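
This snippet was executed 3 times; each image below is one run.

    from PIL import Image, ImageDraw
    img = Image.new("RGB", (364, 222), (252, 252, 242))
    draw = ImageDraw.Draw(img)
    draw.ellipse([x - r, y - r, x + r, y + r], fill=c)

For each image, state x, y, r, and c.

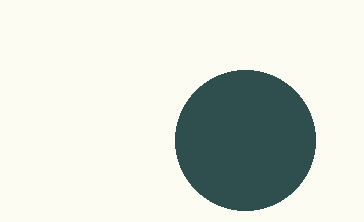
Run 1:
x = 245
y = 140
r = 70
c = 'darkslategray'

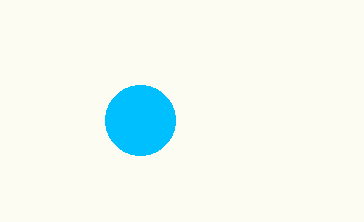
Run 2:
x = 140, y = 120, r = 35, c = 'deepskyblue'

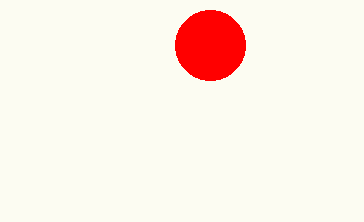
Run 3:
x = 210
y = 45
r = 35
c = 'red'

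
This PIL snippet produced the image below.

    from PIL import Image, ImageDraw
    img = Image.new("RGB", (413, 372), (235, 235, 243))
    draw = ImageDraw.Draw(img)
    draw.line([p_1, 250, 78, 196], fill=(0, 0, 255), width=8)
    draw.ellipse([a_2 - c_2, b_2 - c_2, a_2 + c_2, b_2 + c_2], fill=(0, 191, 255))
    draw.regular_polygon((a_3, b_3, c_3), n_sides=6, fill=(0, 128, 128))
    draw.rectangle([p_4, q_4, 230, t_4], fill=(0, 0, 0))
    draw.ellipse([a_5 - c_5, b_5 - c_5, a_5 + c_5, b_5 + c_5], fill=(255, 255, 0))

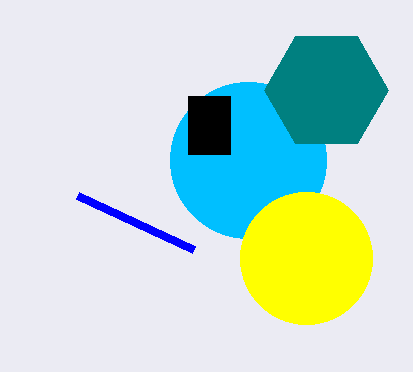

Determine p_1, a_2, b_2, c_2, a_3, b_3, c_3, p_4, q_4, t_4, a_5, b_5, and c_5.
p_1 = 194; a_2 = 248; b_2 = 160; c_2 = 78; a_3 = 326; b_3 = 90; c_3 = 62; p_4 = 188; q_4 = 96; t_4 = 154; a_5 = 306; b_5 = 258; c_5 = 66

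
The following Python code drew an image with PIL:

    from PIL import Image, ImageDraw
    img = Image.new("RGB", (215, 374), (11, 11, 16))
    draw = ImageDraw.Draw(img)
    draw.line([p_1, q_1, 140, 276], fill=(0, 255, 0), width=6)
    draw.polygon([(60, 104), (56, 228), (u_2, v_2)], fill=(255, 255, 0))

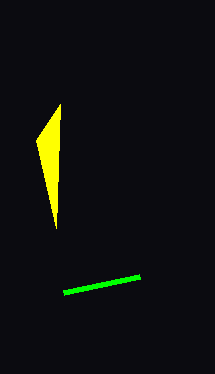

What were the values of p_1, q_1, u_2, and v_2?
p_1 = 64, q_1 = 292, u_2 = 36, v_2 = 140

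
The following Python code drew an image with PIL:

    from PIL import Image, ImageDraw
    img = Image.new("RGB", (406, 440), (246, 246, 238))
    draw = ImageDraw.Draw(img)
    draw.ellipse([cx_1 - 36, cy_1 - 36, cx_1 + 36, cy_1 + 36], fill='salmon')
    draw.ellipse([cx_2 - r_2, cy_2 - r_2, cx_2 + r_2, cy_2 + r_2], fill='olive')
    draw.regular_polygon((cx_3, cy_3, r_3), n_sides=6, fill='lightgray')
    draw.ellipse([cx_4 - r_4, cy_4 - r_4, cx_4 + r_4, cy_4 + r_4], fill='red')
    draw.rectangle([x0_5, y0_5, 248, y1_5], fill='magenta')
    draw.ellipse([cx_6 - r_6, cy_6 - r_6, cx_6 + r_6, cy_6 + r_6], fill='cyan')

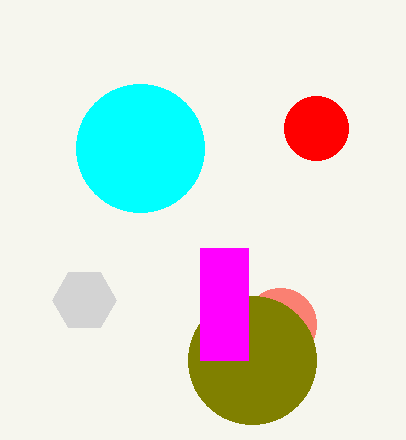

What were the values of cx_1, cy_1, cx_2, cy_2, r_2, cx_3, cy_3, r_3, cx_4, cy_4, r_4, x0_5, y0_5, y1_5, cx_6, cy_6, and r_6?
cx_1 = 280; cy_1 = 324; cx_2 = 252; cy_2 = 360; r_2 = 64; cx_3 = 84; cy_3 = 300; r_3 = 32; cx_4 = 316; cy_4 = 128; r_4 = 32; x0_5 = 200; y0_5 = 248; y1_5 = 360; cx_6 = 140; cy_6 = 148; r_6 = 64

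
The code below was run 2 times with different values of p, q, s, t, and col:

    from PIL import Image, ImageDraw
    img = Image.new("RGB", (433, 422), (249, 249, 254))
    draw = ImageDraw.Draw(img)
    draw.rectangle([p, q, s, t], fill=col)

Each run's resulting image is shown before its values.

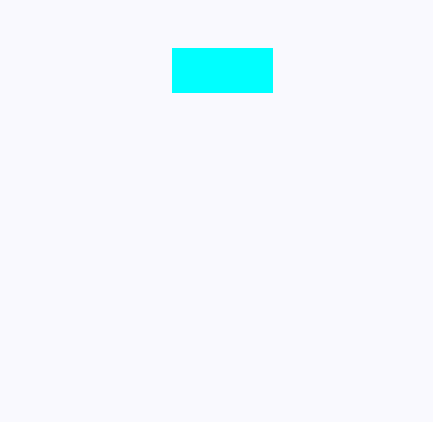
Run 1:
p = 172; q = 48; s = 272; t = 92; col = 'cyan'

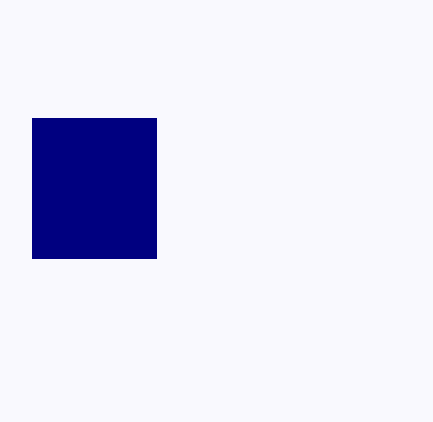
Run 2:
p = 32; q = 118; s = 156; t = 258; col = 'navy'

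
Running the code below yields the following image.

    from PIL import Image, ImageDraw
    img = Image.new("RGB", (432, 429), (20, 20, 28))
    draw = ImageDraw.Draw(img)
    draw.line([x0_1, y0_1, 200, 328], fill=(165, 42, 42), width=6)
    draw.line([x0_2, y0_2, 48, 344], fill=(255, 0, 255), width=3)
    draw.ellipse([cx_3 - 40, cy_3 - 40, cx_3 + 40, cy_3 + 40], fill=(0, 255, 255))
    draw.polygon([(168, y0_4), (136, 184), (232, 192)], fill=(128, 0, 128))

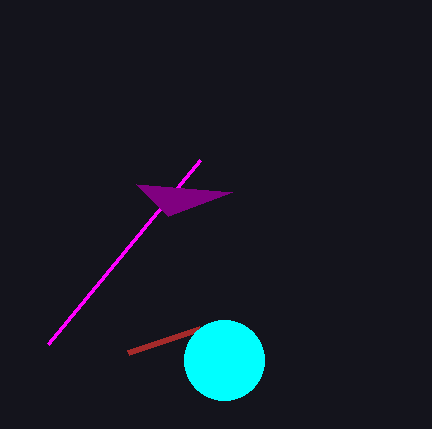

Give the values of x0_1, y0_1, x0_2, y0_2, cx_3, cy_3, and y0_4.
x0_1 = 128; y0_1 = 352; x0_2 = 200; y0_2 = 160; cx_3 = 224; cy_3 = 360; y0_4 = 216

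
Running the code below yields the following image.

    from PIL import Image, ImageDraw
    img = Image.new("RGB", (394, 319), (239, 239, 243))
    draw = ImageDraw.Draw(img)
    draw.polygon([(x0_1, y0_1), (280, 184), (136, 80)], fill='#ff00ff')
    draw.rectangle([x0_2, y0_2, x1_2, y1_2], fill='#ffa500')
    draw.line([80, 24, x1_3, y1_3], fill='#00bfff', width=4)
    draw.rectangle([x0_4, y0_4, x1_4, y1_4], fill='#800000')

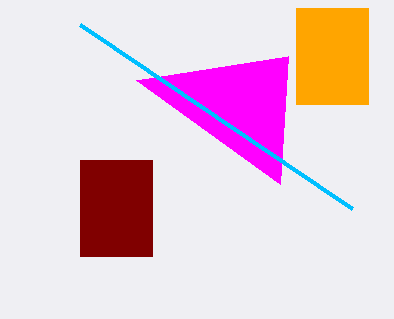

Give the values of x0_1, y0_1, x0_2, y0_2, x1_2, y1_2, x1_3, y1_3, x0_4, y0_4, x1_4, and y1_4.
x0_1 = 288, y0_1 = 56, x0_2 = 296, y0_2 = 8, x1_2 = 368, y1_2 = 104, x1_3 = 352, y1_3 = 208, x0_4 = 80, y0_4 = 160, x1_4 = 152, y1_4 = 256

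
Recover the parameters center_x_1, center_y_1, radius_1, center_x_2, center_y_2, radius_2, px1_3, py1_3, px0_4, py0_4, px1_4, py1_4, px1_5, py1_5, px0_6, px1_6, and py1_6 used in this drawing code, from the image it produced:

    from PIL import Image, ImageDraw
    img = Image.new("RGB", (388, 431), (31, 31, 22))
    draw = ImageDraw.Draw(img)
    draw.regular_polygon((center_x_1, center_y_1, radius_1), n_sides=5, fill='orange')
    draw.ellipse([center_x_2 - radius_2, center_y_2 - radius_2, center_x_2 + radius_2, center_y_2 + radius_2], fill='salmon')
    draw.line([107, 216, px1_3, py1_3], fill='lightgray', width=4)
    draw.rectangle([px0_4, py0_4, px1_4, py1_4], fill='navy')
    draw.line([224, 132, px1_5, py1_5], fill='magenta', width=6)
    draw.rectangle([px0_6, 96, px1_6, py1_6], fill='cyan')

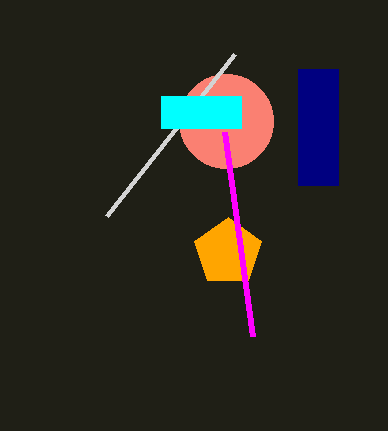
center_x_1 = 228
center_y_1 = 252
radius_1 = 35
center_x_2 = 226
center_y_2 = 121
radius_2 = 47
px1_3 = 235
py1_3 = 54
px0_4 = 298
py0_4 = 69
px1_4 = 338
py1_4 = 185
px1_5 = 252
py1_5 = 336
px0_6 = 161
px1_6 = 241
py1_6 = 128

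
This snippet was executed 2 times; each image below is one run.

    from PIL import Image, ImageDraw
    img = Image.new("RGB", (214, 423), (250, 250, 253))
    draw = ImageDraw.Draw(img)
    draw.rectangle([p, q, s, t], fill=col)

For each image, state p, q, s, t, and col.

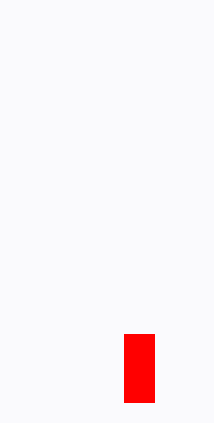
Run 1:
p = 124, q = 334, s = 154, t = 402, col = 'red'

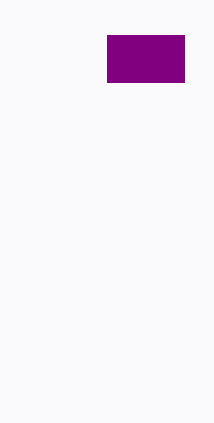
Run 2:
p = 107
q = 35
s = 184
t = 82
col = 'purple'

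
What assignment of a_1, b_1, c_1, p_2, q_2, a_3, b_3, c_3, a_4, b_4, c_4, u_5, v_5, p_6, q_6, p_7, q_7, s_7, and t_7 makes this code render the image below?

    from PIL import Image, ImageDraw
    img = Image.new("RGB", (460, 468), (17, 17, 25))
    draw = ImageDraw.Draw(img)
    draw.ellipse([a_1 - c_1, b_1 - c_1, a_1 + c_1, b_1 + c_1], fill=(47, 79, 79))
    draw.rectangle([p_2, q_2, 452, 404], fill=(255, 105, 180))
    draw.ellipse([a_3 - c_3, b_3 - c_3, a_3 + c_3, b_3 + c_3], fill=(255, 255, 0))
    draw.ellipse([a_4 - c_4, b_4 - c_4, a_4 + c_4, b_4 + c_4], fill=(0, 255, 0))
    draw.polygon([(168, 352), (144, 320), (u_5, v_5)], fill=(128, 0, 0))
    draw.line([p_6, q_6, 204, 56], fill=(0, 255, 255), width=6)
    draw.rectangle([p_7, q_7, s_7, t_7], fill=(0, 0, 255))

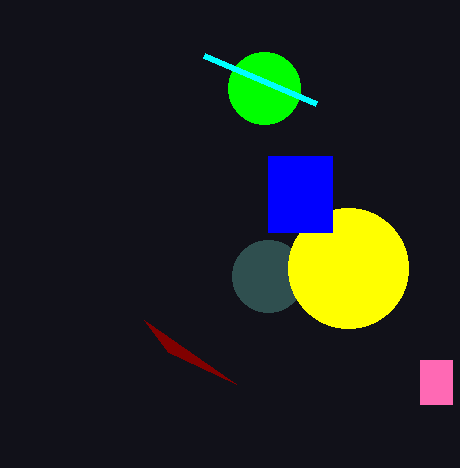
a_1 = 268, b_1 = 276, c_1 = 36, p_2 = 420, q_2 = 360, a_3 = 348, b_3 = 268, c_3 = 60, a_4 = 264, b_4 = 88, c_4 = 36, u_5 = 236, v_5 = 384, p_6 = 316, q_6 = 104, p_7 = 268, q_7 = 156, s_7 = 332, t_7 = 232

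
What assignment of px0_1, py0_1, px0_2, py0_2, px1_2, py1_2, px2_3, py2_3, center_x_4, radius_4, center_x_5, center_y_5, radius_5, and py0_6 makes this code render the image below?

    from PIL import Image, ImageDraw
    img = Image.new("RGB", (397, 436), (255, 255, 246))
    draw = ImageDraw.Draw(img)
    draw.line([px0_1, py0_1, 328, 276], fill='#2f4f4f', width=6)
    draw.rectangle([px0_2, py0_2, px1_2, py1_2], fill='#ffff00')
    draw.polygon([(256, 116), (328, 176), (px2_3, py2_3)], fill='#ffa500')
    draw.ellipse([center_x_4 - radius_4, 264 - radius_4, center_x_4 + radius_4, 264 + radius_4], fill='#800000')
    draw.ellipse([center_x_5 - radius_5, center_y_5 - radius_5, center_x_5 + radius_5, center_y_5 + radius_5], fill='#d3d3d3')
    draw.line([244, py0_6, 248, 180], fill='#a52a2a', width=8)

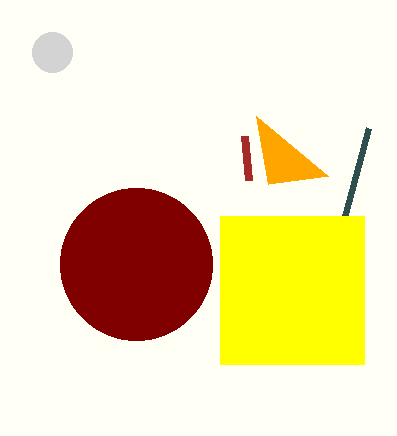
px0_1 = 368
py0_1 = 128
px0_2 = 220
py0_2 = 216
px1_2 = 364
py1_2 = 364
px2_3 = 268
py2_3 = 184
center_x_4 = 136
radius_4 = 76
center_x_5 = 52
center_y_5 = 52
radius_5 = 20
py0_6 = 136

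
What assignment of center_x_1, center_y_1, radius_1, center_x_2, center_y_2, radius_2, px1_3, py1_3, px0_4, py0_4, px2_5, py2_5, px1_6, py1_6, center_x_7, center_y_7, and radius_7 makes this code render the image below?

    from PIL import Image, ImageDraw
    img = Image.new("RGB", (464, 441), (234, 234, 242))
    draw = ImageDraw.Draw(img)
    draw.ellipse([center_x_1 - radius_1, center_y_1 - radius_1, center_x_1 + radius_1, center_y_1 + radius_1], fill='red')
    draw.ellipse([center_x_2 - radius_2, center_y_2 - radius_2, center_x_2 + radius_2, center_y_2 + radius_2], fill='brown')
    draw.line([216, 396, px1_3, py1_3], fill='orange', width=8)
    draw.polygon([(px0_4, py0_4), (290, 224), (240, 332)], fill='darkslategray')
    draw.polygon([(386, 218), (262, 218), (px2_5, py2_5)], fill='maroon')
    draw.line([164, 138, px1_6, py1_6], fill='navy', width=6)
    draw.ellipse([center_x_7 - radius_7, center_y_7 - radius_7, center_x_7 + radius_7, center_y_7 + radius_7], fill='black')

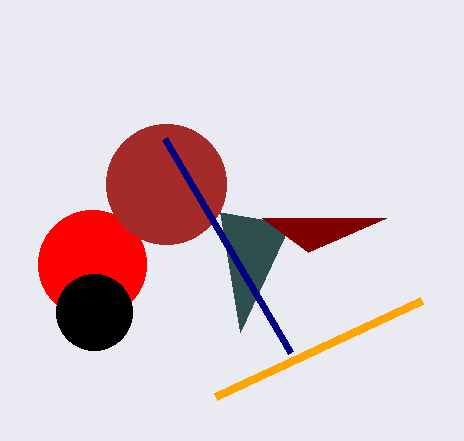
center_x_1 = 92
center_y_1 = 264
radius_1 = 54
center_x_2 = 166
center_y_2 = 184
radius_2 = 60
px1_3 = 422
py1_3 = 300
px0_4 = 220
py0_4 = 212
px2_5 = 308
py2_5 = 252
px1_6 = 290
py1_6 = 352
center_x_7 = 94
center_y_7 = 312
radius_7 = 38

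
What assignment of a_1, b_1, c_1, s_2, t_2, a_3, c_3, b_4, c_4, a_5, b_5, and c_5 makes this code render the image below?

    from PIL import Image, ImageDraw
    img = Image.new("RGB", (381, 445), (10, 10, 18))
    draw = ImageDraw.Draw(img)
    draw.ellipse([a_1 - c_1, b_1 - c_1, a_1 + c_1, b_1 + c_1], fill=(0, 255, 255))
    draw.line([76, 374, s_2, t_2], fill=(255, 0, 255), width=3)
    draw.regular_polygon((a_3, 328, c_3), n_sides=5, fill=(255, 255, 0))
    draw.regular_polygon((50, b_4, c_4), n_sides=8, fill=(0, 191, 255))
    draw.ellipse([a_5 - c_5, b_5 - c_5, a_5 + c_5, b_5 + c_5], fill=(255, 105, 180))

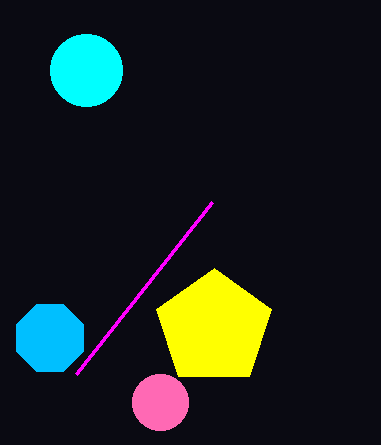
a_1 = 86, b_1 = 70, c_1 = 36, s_2 = 212, t_2 = 202, a_3 = 214, c_3 = 60, b_4 = 338, c_4 = 36, a_5 = 160, b_5 = 402, c_5 = 28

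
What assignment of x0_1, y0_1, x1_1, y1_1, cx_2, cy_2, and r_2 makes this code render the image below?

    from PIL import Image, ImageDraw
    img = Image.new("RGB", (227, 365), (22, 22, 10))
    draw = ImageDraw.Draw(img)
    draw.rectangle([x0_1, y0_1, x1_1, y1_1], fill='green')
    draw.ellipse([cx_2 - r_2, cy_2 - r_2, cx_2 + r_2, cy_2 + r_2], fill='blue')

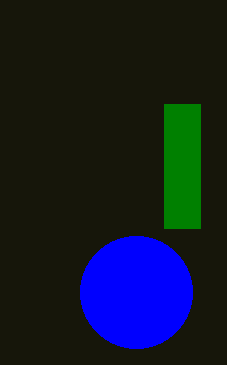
x0_1 = 164; y0_1 = 104; x1_1 = 200; y1_1 = 228; cx_2 = 136; cy_2 = 292; r_2 = 56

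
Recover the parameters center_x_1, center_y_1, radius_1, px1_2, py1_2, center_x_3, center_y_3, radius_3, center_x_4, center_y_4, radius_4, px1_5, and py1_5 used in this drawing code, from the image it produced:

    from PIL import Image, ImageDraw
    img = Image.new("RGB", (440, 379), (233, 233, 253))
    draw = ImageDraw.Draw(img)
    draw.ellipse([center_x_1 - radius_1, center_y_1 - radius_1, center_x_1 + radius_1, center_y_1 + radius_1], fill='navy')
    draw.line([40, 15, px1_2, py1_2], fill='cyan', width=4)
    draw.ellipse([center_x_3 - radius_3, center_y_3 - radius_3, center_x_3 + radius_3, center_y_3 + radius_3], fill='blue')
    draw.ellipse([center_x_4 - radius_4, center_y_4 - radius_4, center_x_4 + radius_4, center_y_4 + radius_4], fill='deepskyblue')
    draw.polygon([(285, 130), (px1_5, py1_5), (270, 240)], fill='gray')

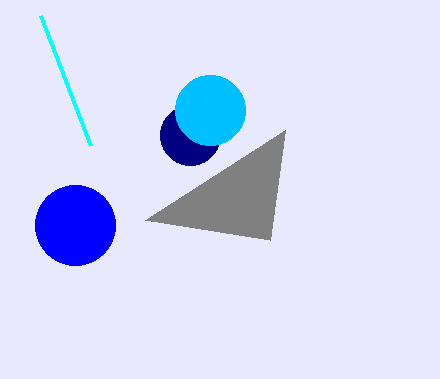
center_x_1 = 190; center_y_1 = 135; radius_1 = 30; px1_2 = 90; py1_2 = 145; center_x_3 = 75; center_y_3 = 225; radius_3 = 40; center_x_4 = 210; center_y_4 = 110; radius_4 = 35; px1_5 = 145; py1_5 = 220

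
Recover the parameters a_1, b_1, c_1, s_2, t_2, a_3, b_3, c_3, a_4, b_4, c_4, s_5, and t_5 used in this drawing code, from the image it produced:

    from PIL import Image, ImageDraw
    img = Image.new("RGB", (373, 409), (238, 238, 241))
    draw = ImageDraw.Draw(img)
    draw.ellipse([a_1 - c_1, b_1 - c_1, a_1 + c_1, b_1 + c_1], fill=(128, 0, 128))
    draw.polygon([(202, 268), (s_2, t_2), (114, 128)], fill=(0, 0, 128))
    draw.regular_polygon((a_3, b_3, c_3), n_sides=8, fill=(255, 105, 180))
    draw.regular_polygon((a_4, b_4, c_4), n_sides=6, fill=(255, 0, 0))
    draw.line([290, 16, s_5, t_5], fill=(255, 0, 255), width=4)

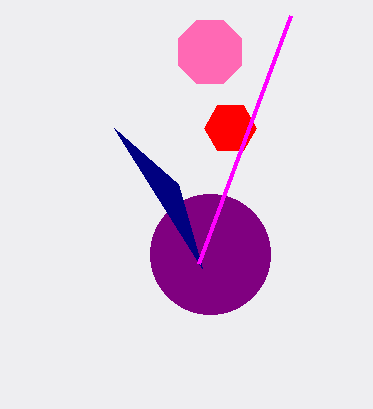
a_1 = 210; b_1 = 254; c_1 = 60; s_2 = 178; t_2 = 184; a_3 = 210; b_3 = 52; c_3 = 34; a_4 = 230; b_4 = 128; c_4 = 26; s_5 = 198; t_5 = 264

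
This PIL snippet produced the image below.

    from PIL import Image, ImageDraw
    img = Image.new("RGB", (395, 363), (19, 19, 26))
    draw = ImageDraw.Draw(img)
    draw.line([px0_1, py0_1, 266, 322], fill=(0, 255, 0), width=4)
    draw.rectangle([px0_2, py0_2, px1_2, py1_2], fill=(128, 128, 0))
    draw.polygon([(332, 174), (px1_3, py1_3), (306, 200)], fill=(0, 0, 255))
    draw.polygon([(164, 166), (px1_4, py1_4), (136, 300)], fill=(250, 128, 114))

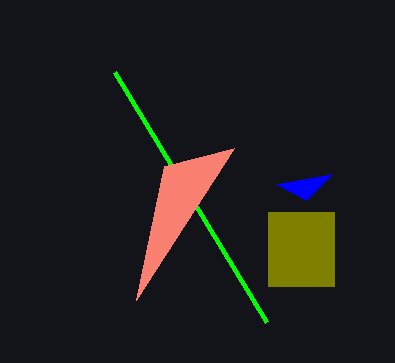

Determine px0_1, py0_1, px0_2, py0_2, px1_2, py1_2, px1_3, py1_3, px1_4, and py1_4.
px0_1 = 114, py0_1 = 72, px0_2 = 268, py0_2 = 212, px1_2 = 334, py1_2 = 286, px1_3 = 276, py1_3 = 184, px1_4 = 234, py1_4 = 148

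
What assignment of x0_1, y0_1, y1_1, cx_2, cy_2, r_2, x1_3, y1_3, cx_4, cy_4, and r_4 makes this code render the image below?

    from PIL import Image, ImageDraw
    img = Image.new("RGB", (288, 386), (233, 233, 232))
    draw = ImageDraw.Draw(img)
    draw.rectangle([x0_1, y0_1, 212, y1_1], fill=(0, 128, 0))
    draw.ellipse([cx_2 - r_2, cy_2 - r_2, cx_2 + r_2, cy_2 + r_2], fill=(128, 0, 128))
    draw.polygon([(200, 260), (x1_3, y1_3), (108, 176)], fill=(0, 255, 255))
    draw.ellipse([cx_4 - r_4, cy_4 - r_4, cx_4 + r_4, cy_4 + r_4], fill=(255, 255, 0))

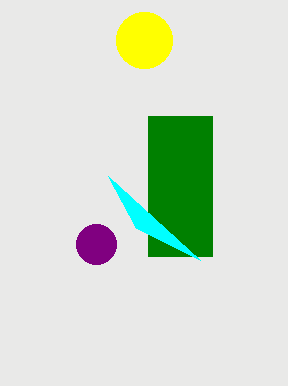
x0_1 = 148; y0_1 = 116; y1_1 = 256; cx_2 = 96; cy_2 = 244; r_2 = 20; x1_3 = 136; y1_3 = 228; cx_4 = 144; cy_4 = 40; r_4 = 28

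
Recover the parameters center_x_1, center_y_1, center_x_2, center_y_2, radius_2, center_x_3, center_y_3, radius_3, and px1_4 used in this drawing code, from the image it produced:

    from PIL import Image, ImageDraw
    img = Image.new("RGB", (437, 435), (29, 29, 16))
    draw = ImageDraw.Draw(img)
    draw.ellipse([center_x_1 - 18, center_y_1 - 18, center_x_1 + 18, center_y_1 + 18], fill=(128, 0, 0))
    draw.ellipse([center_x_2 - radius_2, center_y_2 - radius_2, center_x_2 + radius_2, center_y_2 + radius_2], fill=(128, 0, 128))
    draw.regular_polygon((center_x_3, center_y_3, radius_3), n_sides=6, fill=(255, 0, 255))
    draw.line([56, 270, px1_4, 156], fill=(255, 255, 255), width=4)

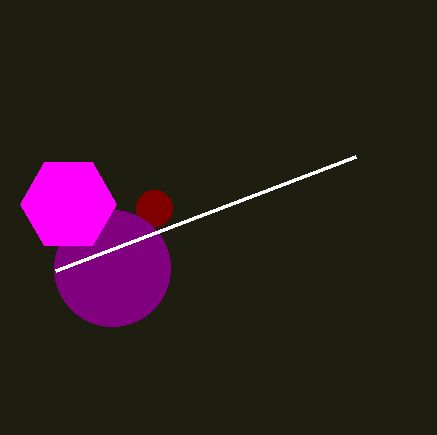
center_x_1 = 154, center_y_1 = 208, center_x_2 = 112, center_y_2 = 268, radius_2 = 58, center_x_3 = 68, center_y_3 = 204, radius_3 = 48, px1_4 = 356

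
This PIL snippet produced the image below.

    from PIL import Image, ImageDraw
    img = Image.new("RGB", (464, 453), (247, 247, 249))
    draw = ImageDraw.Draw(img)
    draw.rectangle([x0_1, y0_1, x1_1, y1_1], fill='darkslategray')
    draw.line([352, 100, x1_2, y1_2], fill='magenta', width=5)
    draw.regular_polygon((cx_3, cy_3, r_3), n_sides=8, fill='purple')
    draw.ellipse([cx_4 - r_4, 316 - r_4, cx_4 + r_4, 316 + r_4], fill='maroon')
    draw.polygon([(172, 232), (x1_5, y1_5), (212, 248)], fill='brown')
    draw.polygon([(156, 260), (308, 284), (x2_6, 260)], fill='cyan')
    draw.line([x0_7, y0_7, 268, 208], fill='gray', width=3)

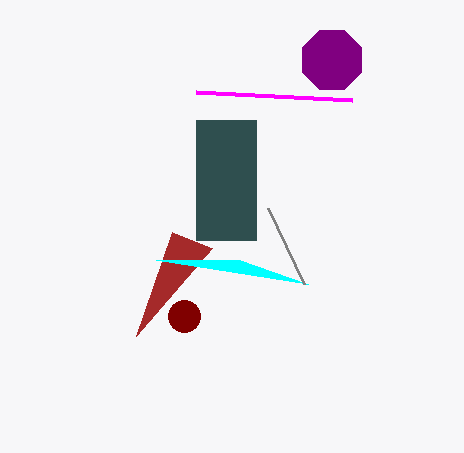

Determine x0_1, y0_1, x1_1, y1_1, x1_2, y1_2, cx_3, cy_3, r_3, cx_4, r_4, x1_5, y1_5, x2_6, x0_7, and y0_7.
x0_1 = 196; y0_1 = 120; x1_1 = 256; y1_1 = 240; x1_2 = 196; y1_2 = 92; cx_3 = 332; cy_3 = 60; r_3 = 32; cx_4 = 184; r_4 = 16; x1_5 = 136; y1_5 = 336; x2_6 = 240; x0_7 = 304; y0_7 = 284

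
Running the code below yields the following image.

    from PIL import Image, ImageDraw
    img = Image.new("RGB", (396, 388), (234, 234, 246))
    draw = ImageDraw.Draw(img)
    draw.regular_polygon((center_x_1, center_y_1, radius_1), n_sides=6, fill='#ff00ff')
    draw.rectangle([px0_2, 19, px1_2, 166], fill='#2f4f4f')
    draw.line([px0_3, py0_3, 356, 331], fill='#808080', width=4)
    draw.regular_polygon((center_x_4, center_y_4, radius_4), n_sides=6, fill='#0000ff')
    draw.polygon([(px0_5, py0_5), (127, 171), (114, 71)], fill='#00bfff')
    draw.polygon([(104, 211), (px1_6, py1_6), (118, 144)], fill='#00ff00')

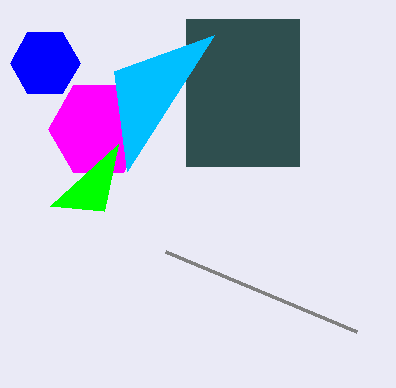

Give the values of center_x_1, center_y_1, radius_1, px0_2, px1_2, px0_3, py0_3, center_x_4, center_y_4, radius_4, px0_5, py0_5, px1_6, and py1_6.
center_x_1 = 98, center_y_1 = 129, radius_1 = 50, px0_2 = 186, px1_2 = 299, px0_3 = 165, py0_3 = 251, center_x_4 = 45, center_y_4 = 63, radius_4 = 35, px0_5 = 214, py0_5 = 35, px1_6 = 50, py1_6 = 206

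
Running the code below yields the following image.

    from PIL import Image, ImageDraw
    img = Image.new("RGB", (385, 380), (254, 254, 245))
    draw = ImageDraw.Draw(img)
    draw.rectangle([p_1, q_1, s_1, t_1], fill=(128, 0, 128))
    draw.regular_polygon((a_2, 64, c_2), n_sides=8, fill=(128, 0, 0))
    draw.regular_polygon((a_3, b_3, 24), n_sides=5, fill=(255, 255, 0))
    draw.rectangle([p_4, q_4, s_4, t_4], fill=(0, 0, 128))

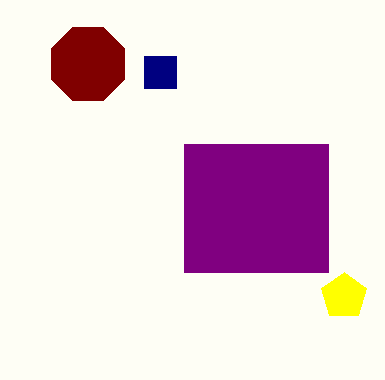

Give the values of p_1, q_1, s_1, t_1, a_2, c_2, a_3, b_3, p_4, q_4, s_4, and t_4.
p_1 = 184; q_1 = 144; s_1 = 328; t_1 = 272; a_2 = 88; c_2 = 40; a_3 = 344; b_3 = 296; p_4 = 144; q_4 = 56; s_4 = 176; t_4 = 88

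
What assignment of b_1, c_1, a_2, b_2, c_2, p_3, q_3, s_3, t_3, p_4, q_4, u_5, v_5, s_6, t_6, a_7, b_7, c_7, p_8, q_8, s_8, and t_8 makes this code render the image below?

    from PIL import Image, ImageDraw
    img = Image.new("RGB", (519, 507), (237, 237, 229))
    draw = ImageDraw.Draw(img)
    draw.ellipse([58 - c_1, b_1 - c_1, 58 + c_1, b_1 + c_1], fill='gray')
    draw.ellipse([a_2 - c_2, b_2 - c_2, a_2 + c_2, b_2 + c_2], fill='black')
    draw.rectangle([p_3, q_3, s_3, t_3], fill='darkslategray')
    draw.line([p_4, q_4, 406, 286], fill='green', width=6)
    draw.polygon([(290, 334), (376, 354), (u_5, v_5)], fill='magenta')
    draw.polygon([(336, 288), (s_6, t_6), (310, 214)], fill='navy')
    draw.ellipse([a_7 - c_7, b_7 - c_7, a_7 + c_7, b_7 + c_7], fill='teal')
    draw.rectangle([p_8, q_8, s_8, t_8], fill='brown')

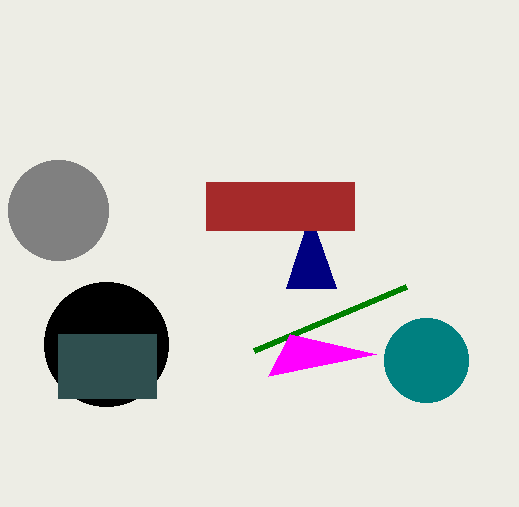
b_1 = 210, c_1 = 50, a_2 = 106, b_2 = 344, c_2 = 62, p_3 = 58, q_3 = 334, s_3 = 156, t_3 = 398, p_4 = 254, q_4 = 350, u_5 = 268, v_5 = 376, s_6 = 286, t_6 = 288, a_7 = 426, b_7 = 360, c_7 = 42, p_8 = 206, q_8 = 182, s_8 = 354, t_8 = 230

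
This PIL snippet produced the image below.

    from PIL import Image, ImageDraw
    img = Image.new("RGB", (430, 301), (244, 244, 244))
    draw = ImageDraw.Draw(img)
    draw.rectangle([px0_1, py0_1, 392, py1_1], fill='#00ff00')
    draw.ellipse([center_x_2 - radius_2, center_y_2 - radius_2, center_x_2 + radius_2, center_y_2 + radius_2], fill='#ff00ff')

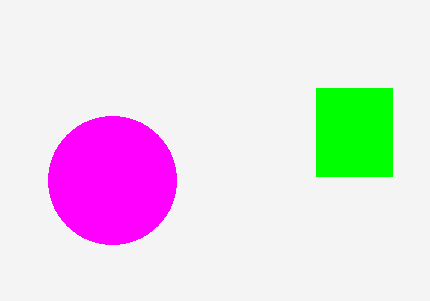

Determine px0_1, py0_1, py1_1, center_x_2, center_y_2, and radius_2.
px0_1 = 316, py0_1 = 88, py1_1 = 176, center_x_2 = 112, center_y_2 = 180, radius_2 = 64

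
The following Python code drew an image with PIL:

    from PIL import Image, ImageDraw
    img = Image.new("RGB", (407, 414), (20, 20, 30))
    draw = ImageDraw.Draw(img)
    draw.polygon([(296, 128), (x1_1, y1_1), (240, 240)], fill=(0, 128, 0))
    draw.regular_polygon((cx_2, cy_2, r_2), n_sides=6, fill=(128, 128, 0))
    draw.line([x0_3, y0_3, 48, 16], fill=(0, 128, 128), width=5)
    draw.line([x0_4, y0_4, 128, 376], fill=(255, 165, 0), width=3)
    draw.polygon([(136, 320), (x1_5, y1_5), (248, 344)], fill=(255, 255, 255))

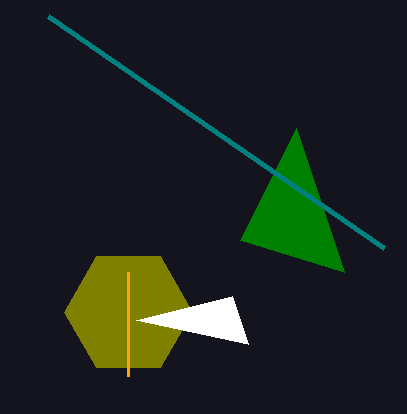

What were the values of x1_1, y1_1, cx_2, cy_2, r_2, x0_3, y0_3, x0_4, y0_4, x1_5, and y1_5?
x1_1 = 344
y1_1 = 272
cx_2 = 128
cy_2 = 312
r_2 = 64
x0_3 = 384
y0_3 = 248
x0_4 = 128
y0_4 = 272
x1_5 = 232
y1_5 = 296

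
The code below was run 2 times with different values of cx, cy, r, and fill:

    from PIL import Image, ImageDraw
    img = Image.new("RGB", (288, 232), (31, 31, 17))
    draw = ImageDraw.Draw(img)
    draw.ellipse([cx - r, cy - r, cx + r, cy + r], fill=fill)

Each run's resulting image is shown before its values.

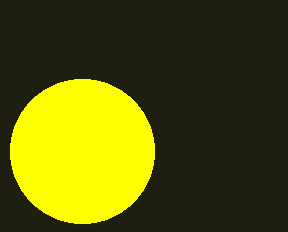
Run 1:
cx = 82, cy = 151, r = 72, fill = 'yellow'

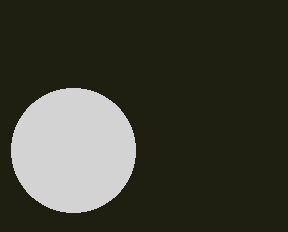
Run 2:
cx = 73; cy = 150; r = 62; fill = 'lightgray'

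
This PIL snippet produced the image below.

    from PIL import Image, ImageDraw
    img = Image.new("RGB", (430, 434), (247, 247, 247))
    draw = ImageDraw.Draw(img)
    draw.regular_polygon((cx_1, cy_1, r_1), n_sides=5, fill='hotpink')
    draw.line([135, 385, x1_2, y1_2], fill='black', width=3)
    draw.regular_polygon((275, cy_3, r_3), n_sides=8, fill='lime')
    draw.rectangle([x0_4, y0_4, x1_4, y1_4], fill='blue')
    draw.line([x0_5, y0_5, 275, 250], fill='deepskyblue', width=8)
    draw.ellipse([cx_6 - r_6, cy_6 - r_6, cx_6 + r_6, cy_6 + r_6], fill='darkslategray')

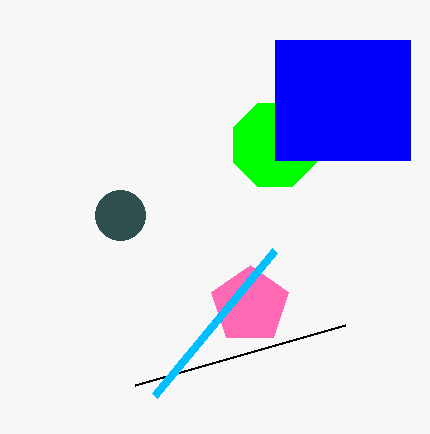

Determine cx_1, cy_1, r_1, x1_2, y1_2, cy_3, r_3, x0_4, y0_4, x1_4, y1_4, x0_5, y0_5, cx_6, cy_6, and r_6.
cx_1 = 250, cy_1 = 305, r_1 = 40, x1_2 = 345, y1_2 = 325, cy_3 = 145, r_3 = 45, x0_4 = 275, y0_4 = 40, x1_4 = 410, y1_4 = 160, x0_5 = 155, y0_5 = 395, cx_6 = 120, cy_6 = 215, r_6 = 25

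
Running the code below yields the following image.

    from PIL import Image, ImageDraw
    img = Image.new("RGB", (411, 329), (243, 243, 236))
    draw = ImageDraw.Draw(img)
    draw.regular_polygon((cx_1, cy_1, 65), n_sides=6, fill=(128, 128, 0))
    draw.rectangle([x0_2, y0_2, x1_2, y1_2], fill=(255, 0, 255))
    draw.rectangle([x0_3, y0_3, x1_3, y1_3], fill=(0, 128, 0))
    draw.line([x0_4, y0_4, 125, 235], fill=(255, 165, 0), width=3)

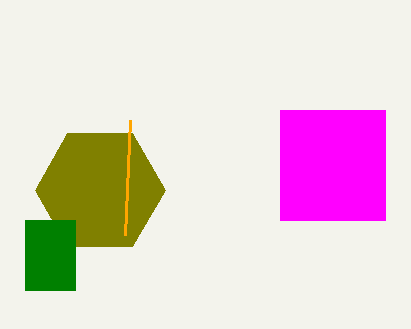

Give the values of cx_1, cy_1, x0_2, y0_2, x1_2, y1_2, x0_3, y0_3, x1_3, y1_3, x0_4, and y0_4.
cx_1 = 100
cy_1 = 190
x0_2 = 280
y0_2 = 110
x1_2 = 385
y1_2 = 220
x0_3 = 25
y0_3 = 220
x1_3 = 75
y1_3 = 290
x0_4 = 130
y0_4 = 120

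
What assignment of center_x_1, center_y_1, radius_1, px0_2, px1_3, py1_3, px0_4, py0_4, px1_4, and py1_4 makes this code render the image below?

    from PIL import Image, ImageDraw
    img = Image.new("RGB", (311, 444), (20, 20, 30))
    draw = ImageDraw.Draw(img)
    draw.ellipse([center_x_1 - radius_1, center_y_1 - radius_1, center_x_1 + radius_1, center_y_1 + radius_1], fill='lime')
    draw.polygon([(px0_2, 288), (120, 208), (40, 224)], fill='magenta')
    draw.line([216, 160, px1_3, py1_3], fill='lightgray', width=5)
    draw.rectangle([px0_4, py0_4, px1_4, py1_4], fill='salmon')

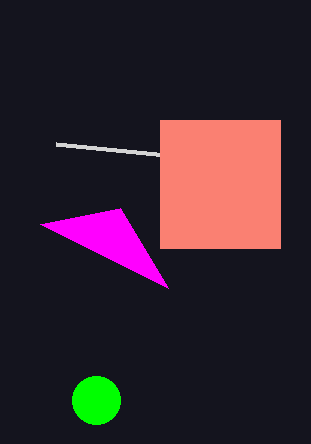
center_x_1 = 96, center_y_1 = 400, radius_1 = 24, px0_2 = 168, px1_3 = 56, py1_3 = 144, px0_4 = 160, py0_4 = 120, px1_4 = 280, py1_4 = 248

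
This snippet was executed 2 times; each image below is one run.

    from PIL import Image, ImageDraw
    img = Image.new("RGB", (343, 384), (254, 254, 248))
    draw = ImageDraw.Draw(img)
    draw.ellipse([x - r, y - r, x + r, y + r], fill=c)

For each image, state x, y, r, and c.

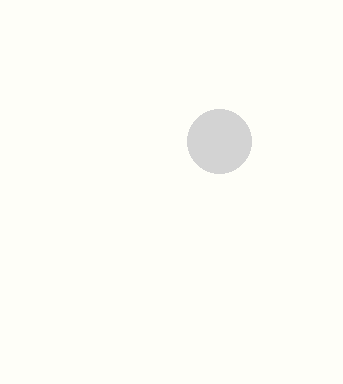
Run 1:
x = 219, y = 141, r = 32, c = 'lightgray'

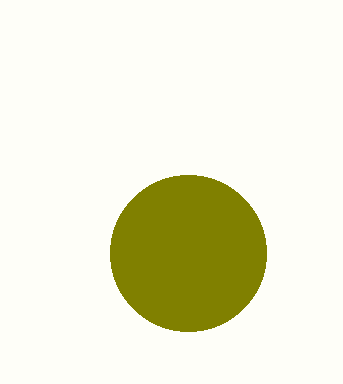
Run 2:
x = 188, y = 253, r = 78, c = 'olive'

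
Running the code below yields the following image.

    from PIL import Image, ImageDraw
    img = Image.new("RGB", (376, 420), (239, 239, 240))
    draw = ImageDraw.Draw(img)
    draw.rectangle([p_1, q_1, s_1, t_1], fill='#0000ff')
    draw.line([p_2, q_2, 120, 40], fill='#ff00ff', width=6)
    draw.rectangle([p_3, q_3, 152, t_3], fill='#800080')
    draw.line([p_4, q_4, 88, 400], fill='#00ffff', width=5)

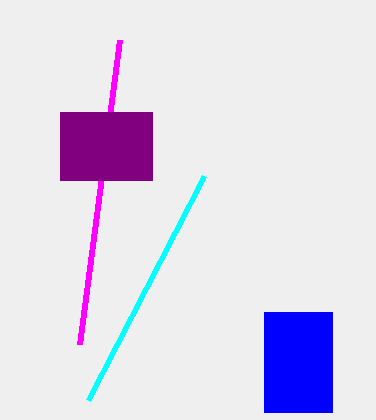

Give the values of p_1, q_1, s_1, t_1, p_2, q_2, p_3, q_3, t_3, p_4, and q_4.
p_1 = 264; q_1 = 312; s_1 = 332; t_1 = 412; p_2 = 80; q_2 = 344; p_3 = 60; q_3 = 112; t_3 = 180; p_4 = 204; q_4 = 176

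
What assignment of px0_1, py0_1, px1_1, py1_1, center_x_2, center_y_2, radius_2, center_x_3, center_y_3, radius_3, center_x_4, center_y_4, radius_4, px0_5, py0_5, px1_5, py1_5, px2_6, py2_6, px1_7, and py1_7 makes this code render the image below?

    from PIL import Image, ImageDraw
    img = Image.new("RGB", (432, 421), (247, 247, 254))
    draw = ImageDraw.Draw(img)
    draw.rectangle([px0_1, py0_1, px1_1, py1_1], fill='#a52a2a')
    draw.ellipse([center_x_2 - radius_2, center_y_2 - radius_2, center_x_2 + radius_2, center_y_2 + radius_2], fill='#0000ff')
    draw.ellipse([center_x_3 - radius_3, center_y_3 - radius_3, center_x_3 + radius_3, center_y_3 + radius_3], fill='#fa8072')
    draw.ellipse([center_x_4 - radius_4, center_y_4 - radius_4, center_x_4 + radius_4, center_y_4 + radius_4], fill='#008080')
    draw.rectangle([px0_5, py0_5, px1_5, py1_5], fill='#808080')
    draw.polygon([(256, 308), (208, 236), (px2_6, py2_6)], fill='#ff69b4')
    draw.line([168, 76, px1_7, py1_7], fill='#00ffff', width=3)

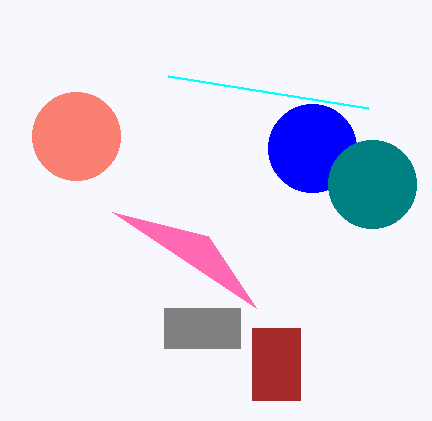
px0_1 = 252
py0_1 = 328
px1_1 = 300
py1_1 = 400
center_x_2 = 312
center_y_2 = 148
radius_2 = 44
center_x_3 = 76
center_y_3 = 136
radius_3 = 44
center_x_4 = 372
center_y_4 = 184
radius_4 = 44
px0_5 = 164
py0_5 = 308
px1_5 = 240
py1_5 = 348
px2_6 = 112
py2_6 = 212
px1_7 = 368
py1_7 = 108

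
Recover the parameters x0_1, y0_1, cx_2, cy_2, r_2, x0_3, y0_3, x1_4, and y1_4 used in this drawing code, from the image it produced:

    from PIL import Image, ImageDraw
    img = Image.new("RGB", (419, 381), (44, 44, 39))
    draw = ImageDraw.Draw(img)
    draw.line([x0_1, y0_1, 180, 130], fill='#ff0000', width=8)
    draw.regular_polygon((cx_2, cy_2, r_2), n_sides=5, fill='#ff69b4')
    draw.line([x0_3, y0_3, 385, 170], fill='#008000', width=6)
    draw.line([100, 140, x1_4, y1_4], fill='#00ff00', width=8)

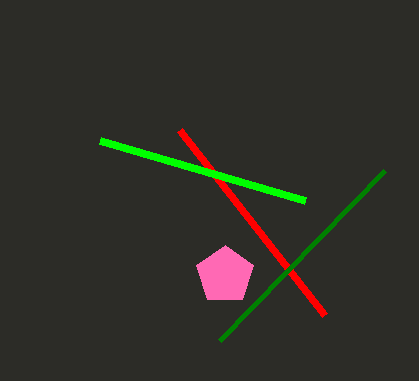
x0_1 = 325
y0_1 = 315
cx_2 = 225
cy_2 = 275
r_2 = 30
x0_3 = 220
y0_3 = 340
x1_4 = 305
y1_4 = 200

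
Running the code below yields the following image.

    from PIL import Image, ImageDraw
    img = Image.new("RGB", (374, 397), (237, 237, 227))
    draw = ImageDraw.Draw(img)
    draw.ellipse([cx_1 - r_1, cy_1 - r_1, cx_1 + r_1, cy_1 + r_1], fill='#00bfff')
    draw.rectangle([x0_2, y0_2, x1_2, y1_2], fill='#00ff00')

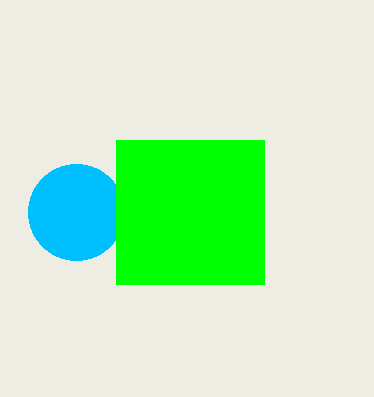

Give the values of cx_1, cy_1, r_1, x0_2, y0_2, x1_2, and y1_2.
cx_1 = 76
cy_1 = 212
r_1 = 48
x0_2 = 116
y0_2 = 140
x1_2 = 264
y1_2 = 284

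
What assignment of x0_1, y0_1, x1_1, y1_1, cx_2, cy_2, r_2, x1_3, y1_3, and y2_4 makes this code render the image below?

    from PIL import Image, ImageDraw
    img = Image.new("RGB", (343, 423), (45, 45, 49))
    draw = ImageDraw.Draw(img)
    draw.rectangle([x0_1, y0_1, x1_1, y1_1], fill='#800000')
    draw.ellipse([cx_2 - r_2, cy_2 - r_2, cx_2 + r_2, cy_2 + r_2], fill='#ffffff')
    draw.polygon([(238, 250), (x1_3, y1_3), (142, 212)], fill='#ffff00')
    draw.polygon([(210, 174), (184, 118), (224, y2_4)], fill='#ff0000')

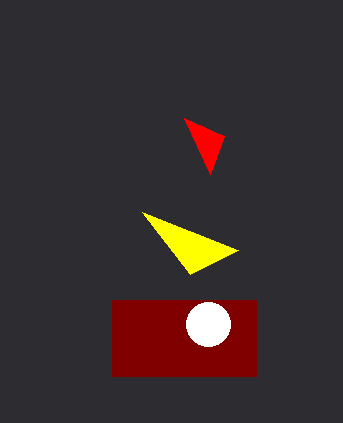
x0_1 = 112
y0_1 = 300
x1_1 = 256
y1_1 = 376
cx_2 = 208
cy_2 = 324
r_2 = 22
x1_3 = 190
y1_3 = 274
y2_4 = 136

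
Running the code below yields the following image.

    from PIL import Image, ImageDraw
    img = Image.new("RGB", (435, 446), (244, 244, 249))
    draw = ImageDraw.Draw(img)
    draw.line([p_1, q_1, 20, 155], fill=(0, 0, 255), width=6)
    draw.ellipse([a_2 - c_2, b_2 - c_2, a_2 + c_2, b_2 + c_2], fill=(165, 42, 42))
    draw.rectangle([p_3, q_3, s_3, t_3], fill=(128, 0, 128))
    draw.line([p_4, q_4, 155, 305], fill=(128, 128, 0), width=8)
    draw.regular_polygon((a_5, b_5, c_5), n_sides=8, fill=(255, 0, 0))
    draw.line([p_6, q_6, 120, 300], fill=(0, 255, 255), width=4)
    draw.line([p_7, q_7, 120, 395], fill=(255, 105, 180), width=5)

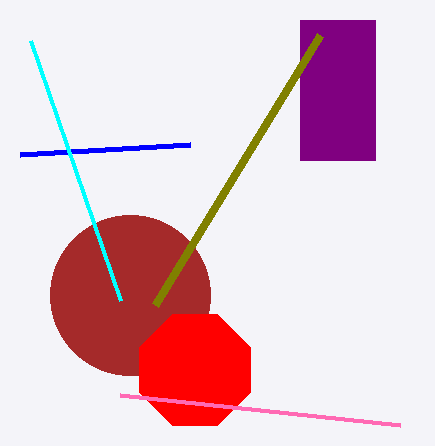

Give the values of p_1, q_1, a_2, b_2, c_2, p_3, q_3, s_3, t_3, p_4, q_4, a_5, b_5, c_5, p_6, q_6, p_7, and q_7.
p_1 = 190, q_1 = 145, a_2 = 130, b_2 = 295, c_2 = 80, p_3 = 300, q_3 = 20, s_3 = 375, t_3 = 160, p_4 = 320, q_4 = 35, a_5 = 195, b_5 = 370, c_5 = 60, p_6 = 30, q_6 = 40, p_7 = 400, q_7 = 425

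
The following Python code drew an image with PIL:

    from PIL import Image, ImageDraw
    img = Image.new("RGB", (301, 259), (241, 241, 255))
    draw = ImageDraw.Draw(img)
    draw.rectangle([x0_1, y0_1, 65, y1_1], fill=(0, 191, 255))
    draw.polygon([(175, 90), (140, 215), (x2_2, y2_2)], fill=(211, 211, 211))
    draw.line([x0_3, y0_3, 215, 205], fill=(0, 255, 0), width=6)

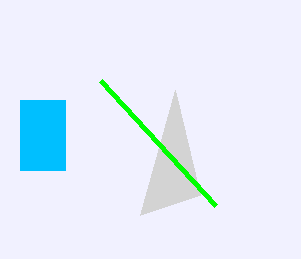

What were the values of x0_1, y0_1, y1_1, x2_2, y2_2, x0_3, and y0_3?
x0_1 = 20; y0_1 = 100; y1_1 = 170; x2_2 = 200; y2_2 = 195; x0_3 = 100; y0_3 = 80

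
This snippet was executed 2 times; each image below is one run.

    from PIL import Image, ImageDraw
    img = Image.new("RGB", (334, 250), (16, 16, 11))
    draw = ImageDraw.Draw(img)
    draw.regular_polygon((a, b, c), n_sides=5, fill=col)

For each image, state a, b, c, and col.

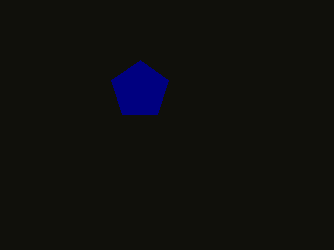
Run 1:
a = 140, b = 90, c = 30, col = 'navy'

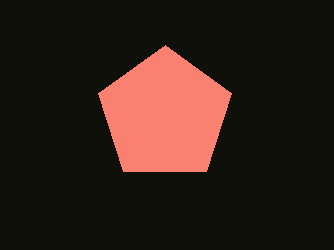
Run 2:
a = 165
b = 115
c = 70
col = 'salmon'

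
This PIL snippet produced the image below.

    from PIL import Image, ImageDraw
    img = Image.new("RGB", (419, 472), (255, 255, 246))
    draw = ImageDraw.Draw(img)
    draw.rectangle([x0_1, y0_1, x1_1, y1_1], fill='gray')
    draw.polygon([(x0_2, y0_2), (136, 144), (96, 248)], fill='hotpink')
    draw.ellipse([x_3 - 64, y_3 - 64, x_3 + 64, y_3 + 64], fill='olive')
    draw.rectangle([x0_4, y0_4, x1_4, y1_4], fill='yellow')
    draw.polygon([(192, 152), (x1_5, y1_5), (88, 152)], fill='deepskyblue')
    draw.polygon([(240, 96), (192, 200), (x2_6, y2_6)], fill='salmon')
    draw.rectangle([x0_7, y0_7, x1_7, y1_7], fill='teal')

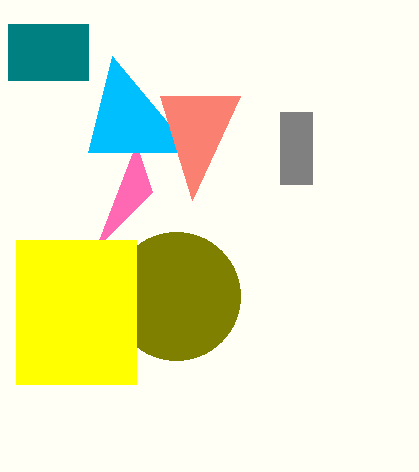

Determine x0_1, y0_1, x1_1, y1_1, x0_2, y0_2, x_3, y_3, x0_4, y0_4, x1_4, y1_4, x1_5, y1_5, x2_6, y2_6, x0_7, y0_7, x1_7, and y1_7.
x0_1 = 280, y0_1 = 112, x1_1 = 312, y1_1 = 184, x0_2 = 152, y0_2 = 192, x_3 = 176, y_3 = 296, x0_4 = 16, y0_4 = 240, x1_4 = 136, y1_4 = 384, x1_5 = 112, y1_5 = 56, x2_6 = 160, y2_6 = 96, x0_7 = 8, y0_7 = 24, x1_7 = 88, y1_7 = 80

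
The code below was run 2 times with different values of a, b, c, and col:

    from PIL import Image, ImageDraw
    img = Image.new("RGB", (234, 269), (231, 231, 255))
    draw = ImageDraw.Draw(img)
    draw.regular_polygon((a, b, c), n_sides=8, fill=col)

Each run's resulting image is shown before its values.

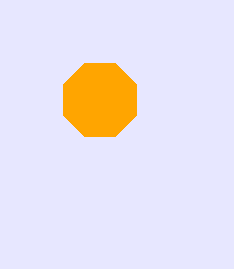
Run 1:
a = 100; b = 100; c = 40; col = 'orange'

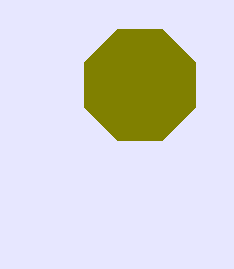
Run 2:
a = 140
b = 85
c = 60
col = 'olive'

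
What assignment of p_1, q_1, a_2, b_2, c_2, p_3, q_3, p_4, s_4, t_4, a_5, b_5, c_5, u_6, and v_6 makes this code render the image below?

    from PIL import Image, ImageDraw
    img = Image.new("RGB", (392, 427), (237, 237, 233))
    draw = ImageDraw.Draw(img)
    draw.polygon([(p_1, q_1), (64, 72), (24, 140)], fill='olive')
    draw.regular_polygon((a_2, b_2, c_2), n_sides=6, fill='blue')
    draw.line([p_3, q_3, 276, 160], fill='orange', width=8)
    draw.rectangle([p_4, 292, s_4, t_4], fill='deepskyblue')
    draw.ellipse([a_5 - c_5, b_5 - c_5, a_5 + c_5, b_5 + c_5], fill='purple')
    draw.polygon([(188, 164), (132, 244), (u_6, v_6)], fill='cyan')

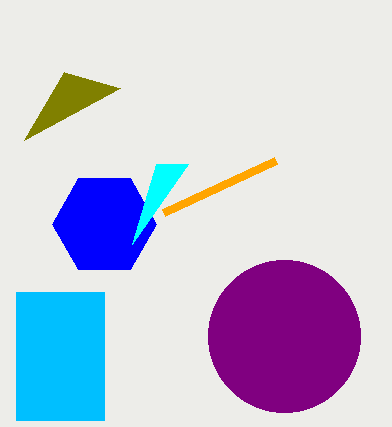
p_1 = 120
q_1 = 88
a_2 = 104
b_2 = 224
c_2 = 52
p_3 = 164
q_3 = 212
p_4 = 16
s_4 = 104
t_4 = 420
a_5 = 284
b_5 = 336
c_5 = 76
u_6 = 156
v_6 = 164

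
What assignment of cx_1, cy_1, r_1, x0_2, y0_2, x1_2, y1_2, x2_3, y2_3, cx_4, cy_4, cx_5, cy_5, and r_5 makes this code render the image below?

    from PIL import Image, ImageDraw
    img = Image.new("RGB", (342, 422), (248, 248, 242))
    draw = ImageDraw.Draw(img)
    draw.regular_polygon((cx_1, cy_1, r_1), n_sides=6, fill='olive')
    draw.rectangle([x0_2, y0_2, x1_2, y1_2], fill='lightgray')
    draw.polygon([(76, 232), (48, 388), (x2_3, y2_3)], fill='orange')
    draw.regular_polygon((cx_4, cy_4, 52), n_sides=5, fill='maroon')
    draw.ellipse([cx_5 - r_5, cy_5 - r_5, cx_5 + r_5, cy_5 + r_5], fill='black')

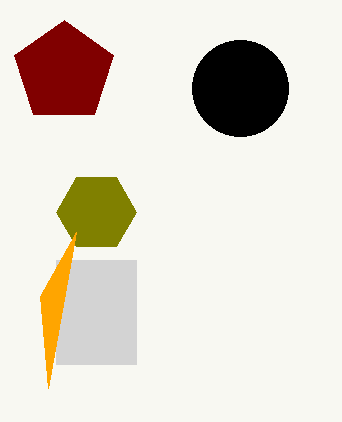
cx_1 = 96
cy_1 = 212
r_1 = 40
x0_2 = 56
y0_2 = 260
x1_2 = 136
y1_2 = 364
x2_3 = 40
y2_3 = 296
cx_4 = 64
cy_4 = 72
cx_5 = 240
cy_5 = 88
r_5 = 48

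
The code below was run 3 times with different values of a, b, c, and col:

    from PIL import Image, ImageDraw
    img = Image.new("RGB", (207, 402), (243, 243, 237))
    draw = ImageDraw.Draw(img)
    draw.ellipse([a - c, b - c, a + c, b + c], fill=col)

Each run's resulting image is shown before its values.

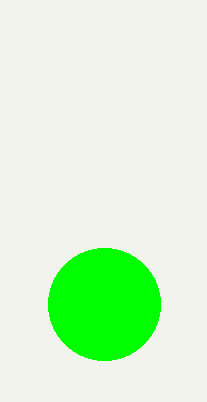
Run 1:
a = 104; b = 304; c = 56; col = 'lime'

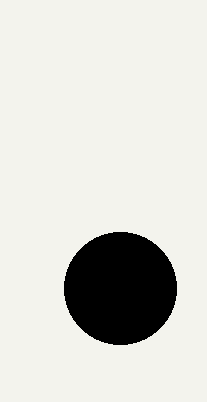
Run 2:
a = 120, b = 288, c = 56, col = 'black'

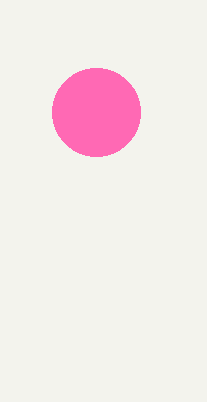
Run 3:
a = 96
b = 112
c = 44
col = 'hotpink'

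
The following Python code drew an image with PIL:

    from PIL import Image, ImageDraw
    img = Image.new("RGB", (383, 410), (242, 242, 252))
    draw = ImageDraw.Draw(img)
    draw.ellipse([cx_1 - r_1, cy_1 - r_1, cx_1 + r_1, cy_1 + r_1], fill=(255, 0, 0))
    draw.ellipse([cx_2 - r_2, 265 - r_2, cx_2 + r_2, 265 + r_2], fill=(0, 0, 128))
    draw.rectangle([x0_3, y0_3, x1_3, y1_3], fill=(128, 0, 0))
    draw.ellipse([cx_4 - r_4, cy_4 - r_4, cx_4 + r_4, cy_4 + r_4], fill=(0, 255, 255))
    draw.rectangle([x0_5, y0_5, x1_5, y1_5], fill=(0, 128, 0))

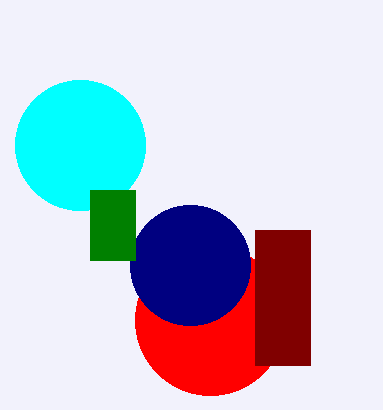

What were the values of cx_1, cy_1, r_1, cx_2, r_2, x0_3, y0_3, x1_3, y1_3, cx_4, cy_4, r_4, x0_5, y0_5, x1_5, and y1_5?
cx_1 = 210; cy_1 = 320; r_1 = 75; cx_2 = 190; r_2 = 60; x0_3 = 255; y0_3 = 230; x1_3 = 310; y1_3 = 365; cx_4 = 80; cy_4 = 145; r_4 = 65; x0_5 = 90; y0_5 = 190; x1_5 = 135; y1_5 = 260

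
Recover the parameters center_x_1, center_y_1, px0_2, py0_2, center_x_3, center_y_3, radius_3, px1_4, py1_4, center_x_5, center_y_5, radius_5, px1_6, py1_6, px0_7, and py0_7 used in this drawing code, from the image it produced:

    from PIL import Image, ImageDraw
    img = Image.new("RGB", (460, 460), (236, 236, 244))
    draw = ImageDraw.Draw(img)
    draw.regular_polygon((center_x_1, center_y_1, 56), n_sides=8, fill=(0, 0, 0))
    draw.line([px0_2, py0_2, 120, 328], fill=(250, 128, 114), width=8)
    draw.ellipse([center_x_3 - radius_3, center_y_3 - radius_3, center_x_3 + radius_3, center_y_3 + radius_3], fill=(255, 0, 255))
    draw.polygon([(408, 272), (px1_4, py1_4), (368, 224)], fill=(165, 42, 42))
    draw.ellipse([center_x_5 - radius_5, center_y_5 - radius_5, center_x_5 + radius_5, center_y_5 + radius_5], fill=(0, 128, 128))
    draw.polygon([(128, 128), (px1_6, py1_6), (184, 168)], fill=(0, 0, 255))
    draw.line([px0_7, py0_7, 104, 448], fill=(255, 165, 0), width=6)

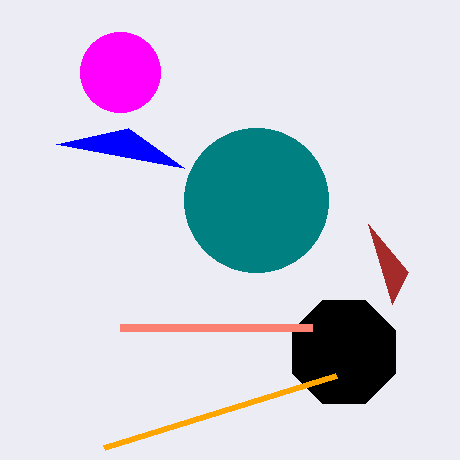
center_x_1 = 344, center_y_1 = 352, px0_2 = 312, py0_2 = 328, center_x_3 = 120, center_y_3 = 72, radius_3 = 40, px1_4 = 392, py1_4 = 304, center_x_5 = 256, center_y_5 = 200, radius_5 = 72, px1_6 = 56, py1_6 = 144, px0_7 = 336, py0_7 = 376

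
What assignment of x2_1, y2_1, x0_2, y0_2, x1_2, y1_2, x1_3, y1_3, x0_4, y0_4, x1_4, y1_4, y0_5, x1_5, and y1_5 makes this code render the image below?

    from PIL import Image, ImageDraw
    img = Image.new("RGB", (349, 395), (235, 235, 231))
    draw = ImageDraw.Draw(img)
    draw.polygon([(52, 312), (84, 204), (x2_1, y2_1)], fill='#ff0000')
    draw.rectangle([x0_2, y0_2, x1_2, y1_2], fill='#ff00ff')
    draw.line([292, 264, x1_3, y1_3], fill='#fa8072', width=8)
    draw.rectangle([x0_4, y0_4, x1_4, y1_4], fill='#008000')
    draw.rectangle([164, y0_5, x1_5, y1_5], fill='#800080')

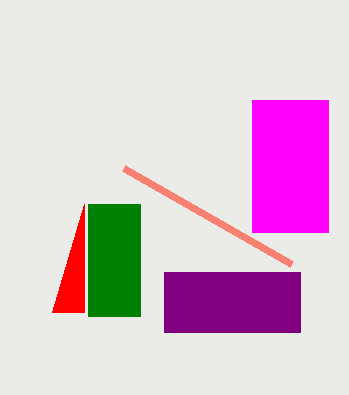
x2_1 = 84; y2_1 = 312; x0_2 = 252; y0_2 = 100; x1_2 = 328; y1_2 = 232; x1_3 = 124; y1_3 = 168; x0_4 = 88; y0_4 = 204; x1_4 = 140; y1_4 = 316; y0_5 = 272; x1_5 = 300; y1_5 = 332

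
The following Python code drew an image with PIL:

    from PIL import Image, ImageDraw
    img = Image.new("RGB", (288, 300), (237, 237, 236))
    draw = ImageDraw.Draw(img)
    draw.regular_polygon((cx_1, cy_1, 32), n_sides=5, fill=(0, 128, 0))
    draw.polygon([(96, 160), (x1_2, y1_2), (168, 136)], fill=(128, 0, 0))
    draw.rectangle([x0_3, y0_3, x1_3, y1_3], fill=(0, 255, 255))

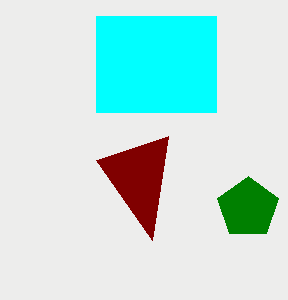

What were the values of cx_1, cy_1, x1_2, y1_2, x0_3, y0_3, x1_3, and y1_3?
cx_1 = 248; cy_1 = 208; x1_2 = 152; y1_2 = 240; x0_3 = 96; y0_3 = 16; x1_3 = 216; y1_3 = 112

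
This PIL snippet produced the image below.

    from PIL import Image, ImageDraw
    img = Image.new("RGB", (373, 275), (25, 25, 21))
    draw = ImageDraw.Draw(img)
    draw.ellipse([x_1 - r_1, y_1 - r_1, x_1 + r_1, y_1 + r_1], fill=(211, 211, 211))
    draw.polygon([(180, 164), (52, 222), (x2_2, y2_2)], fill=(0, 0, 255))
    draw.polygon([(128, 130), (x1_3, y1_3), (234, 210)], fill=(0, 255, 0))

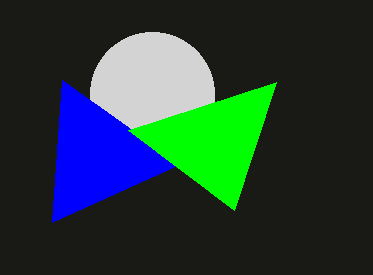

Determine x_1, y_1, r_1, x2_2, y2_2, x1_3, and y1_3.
x_1 = 152, y_1 = 94, r_1 = 62, x2_2 = 62, y2_2 = 80, x1_3 = 276, y1_3 = 82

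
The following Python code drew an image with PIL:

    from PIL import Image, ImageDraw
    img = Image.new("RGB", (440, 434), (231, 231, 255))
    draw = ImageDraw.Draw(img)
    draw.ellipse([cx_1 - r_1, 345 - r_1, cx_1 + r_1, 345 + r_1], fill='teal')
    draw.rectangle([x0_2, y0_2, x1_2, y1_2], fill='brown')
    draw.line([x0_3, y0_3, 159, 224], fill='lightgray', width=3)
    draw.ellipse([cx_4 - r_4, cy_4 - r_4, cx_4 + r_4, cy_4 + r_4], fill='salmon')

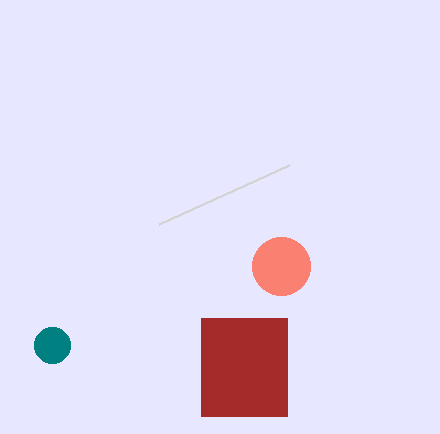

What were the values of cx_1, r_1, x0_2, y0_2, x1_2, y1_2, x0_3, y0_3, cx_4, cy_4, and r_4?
cx_1 = 52, r_1 = 18, x0_2 = 201, y0_2 = 318, x1_2 = 287, y1_2 = 416, x0_3 = 289, y0_3 = 165, cx_4 = 281, cy_4 = 266, r_4 = 29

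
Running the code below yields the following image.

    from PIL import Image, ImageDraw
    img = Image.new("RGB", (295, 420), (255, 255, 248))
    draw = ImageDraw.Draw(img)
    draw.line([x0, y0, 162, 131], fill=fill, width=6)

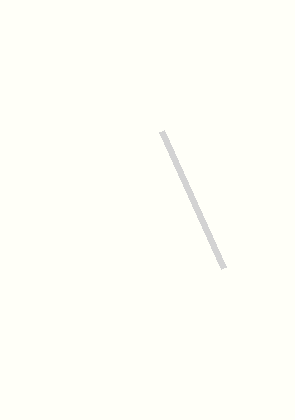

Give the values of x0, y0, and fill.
x0 = 224; y0 = 268; fill = 'lightgray'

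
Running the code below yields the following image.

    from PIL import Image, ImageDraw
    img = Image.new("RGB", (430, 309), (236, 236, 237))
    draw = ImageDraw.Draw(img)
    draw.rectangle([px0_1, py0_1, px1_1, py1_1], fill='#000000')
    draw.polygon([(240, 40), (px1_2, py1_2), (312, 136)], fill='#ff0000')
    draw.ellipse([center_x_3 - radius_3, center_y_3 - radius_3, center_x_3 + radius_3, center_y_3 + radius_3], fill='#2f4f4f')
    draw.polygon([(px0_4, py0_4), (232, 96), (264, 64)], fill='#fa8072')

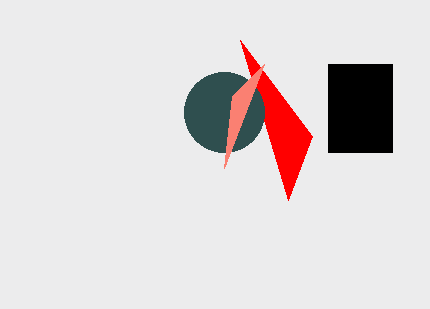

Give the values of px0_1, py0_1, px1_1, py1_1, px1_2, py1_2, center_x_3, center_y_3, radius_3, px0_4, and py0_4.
px0_1 = 328; py0_1 = 64; px1_1 = 392; py1_1 = 152; px1_2 = 288; py1_2 = 200; center_x_3 = 224; center_y_3 = 112; radius_3 = 40; px0_4 = 224; py0_4 = 168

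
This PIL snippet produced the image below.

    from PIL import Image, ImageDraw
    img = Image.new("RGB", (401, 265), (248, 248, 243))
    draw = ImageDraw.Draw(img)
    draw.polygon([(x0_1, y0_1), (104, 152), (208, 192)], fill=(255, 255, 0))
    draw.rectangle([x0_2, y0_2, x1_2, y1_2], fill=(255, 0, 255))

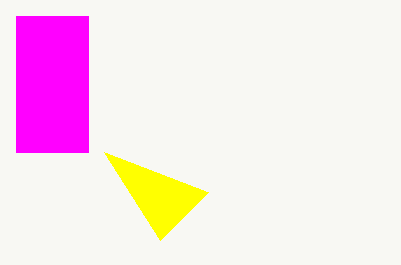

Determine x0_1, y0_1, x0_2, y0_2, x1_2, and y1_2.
x0_1 = 160, y0_1 = 240, x0_2 = 16, y0_2 = 16, x1_2 = 88, y1_2 = 152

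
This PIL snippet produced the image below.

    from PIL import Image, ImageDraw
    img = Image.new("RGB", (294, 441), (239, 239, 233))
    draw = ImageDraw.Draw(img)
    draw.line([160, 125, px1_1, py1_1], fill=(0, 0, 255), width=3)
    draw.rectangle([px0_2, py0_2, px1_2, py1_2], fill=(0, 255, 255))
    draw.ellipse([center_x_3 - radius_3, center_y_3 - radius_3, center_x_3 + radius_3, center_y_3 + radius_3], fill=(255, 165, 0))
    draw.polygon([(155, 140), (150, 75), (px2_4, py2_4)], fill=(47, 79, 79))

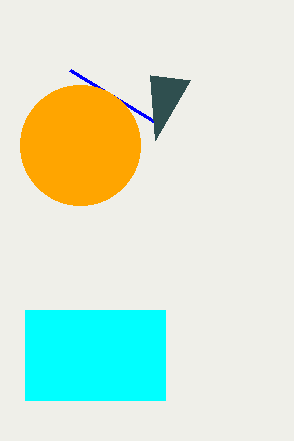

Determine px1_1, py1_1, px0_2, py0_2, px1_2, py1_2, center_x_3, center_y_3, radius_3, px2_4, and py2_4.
px1_1 = 70, py1_1 = 70, px0_2 = 25, py0_2 = 310, px1_2 = 165, py1_2 = 400, center_x_3 = 80, center_y_3 = 145, radius_3 = 60, px2_4 = 190, py2_4 = 80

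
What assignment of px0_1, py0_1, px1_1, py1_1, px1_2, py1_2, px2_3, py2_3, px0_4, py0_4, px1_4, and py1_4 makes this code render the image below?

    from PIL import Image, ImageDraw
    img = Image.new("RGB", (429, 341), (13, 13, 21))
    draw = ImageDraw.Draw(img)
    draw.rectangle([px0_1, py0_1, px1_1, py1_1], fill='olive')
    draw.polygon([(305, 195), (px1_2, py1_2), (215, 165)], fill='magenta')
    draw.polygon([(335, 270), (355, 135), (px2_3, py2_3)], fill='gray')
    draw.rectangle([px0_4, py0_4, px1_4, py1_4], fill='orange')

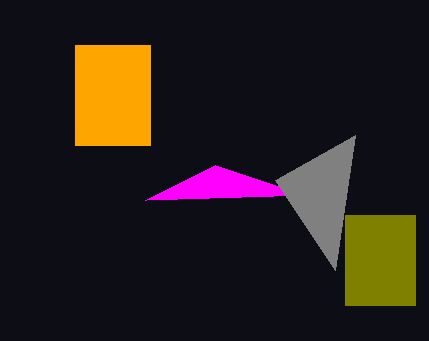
px0_1 = 345
py0_1 = 215
px1_1 = 415
py1_1 = 305
px1_2 = 145
py1_2 = 200
px2_3 = 275
py2_3 = 180
px0_4 = 75
py0_4 = 45
px1_4 = 150
py1_4 = 145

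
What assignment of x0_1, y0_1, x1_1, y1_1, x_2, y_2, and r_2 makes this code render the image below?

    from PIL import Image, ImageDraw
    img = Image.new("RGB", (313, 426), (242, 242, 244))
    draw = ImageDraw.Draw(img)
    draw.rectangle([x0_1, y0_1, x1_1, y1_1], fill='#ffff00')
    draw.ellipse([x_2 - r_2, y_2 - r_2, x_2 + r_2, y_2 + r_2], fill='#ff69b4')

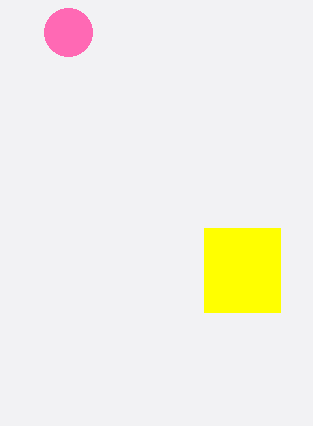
x0_1 = 204
y0_1 = 228
x1_1 = 280
y1_1 = 312
x_2 = 68
y_2 = 32
r_2 = 24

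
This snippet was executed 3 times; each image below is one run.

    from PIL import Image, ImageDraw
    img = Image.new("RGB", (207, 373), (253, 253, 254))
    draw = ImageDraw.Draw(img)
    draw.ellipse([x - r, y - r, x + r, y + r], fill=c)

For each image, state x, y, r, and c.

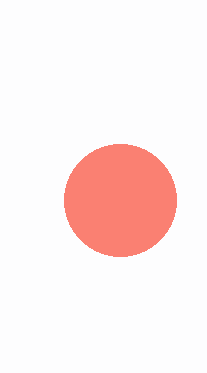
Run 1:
x = 120, y = 200, r = 56, c = 'salmon'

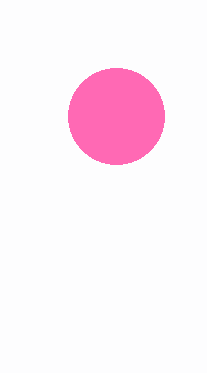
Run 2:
x = 116; y = 116; r = 48; c = 'hotpink'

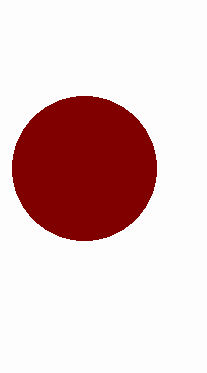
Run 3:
x = 84, y = 168, r = 72, c = 'maroon'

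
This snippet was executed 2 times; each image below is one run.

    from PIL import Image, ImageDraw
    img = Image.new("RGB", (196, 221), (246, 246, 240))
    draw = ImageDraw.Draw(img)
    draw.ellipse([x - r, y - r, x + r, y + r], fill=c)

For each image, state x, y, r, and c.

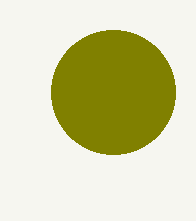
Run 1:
x = 113
y = 92
r = 62
c = 'olive'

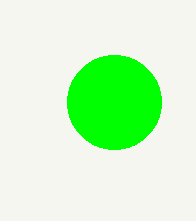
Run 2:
x = 114, y = 102, r = 47, c = 'lime'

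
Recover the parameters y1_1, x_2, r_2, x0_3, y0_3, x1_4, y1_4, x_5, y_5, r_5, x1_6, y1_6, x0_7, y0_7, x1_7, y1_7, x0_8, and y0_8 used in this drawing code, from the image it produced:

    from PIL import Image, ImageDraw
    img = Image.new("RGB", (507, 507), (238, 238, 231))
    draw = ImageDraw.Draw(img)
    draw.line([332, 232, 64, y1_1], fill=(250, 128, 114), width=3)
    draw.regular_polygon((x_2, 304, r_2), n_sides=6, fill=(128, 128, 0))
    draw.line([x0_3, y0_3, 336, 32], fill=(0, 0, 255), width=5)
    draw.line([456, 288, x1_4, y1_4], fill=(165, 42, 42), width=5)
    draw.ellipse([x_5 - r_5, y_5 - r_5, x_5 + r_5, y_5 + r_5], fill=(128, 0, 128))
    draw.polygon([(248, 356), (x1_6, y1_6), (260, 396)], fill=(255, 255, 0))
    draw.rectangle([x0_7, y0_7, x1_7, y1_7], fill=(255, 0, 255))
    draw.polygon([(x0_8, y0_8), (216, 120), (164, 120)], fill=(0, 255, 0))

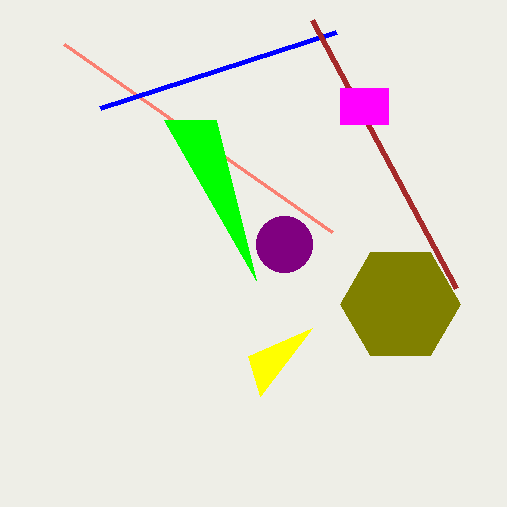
y1_1 = 44; x_2 = 400; r_2 = 60; x0_3 = 100; y0_3 = 108; x1_4 = 312; y1_4 = 20; x_5 = 284; y_5 = 244; r_5 = 28; x1_6 = 312; y1_6 = 328; x0_7 = 340; y0_7 = 88; x1_7 = 388; y1_7 = 124; x0_8 = 256; y0_8 = 280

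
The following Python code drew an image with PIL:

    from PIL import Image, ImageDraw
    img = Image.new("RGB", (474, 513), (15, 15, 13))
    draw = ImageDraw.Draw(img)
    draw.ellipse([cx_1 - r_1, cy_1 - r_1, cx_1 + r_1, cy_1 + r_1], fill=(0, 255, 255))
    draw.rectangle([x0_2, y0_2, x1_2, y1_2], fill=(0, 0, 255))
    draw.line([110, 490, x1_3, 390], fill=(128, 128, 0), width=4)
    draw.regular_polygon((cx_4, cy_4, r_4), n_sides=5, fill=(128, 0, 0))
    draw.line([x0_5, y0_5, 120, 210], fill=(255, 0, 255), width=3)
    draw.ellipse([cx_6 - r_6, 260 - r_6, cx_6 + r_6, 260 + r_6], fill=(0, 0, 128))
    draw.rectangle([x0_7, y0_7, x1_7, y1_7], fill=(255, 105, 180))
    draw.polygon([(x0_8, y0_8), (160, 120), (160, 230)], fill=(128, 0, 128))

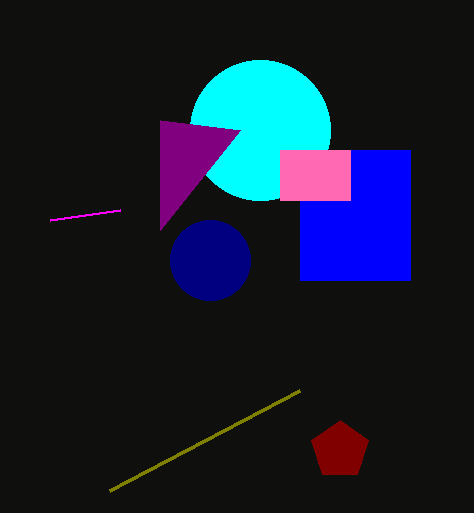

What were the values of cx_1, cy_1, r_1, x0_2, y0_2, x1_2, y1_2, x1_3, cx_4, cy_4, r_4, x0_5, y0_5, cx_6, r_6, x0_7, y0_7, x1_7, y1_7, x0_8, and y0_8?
cx_1 = 260, cy_1 = 130, r_1 = 70, x0_2 = 300, y0_2 = 150, x1_2 = 410, y1_2 = 280, x1_3 = 300, cx_4 = 340, cy_4 = 450, r_4 = 30, x0_5 = 50, y0_5 = 220, cx_6 = 210, r_6 = 40, x0_7 = 280, y0_7 = 150, x1_7 = 350, y1_7 = 200, x0_8 = 240, y0_8 = 130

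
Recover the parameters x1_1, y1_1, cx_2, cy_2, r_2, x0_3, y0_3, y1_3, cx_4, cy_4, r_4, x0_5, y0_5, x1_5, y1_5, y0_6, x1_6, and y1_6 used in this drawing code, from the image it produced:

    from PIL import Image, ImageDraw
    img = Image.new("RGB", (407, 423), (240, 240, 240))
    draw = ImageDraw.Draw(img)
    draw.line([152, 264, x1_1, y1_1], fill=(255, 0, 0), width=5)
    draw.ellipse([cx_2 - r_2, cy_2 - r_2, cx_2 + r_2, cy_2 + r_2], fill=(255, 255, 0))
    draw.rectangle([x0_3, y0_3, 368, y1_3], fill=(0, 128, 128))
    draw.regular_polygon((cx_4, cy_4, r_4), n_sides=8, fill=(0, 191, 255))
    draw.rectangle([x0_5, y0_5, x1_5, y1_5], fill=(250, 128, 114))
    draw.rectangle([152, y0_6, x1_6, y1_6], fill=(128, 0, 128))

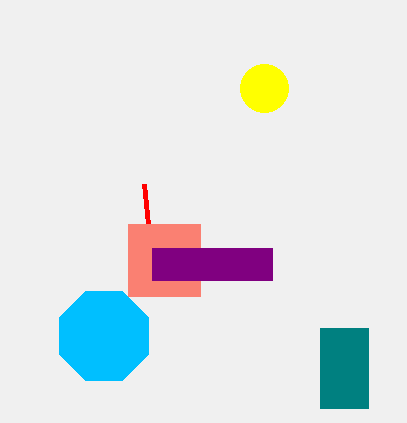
x1_1 = 144
y1_1 = 184
cx_2 = 264
cy_2 = 88
r_2 = 24
x0_3 = 320
y0_3 = 328
y1_3 = 408
cx_4 = 104
cy_4 = 336
r_4 = 48
x0_5 = 128
y0_5 = 224
x1_5 = 200
y1_5 = 296
y0_6 = 248
x1_6 = 272
y1_6 = 280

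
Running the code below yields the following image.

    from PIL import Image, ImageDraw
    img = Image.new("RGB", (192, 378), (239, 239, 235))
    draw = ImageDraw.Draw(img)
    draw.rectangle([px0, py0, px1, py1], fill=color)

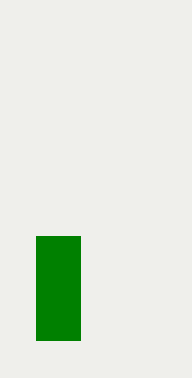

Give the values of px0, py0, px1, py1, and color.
px0 = 36
py0 = 236
px1 = 80
py1 = 340
color = 'green'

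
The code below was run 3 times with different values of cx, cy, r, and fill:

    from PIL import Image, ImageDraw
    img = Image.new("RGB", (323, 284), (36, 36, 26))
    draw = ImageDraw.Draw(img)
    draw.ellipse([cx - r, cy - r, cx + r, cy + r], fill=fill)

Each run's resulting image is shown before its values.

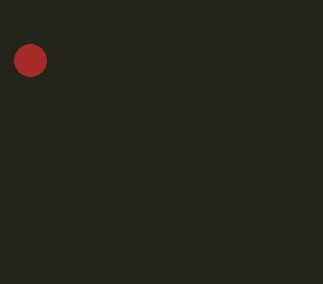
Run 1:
cx = 30
cy = 60
r = 16
fill = 'brown'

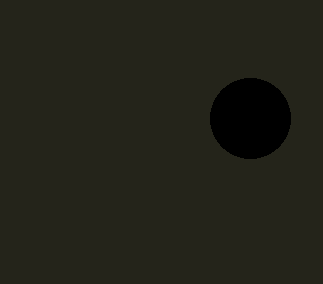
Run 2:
cx = 250
cy = 118
r = 40
fill = 'black'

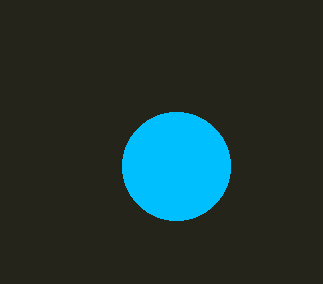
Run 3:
cx = 176, cy = 166, r = 54, fill = 'deepskyblue'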